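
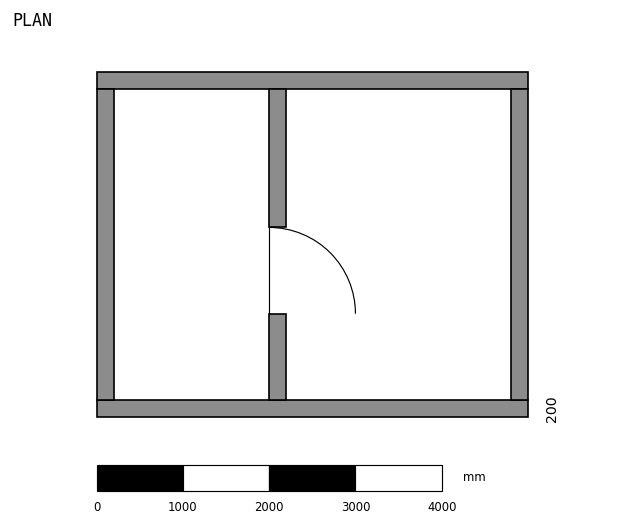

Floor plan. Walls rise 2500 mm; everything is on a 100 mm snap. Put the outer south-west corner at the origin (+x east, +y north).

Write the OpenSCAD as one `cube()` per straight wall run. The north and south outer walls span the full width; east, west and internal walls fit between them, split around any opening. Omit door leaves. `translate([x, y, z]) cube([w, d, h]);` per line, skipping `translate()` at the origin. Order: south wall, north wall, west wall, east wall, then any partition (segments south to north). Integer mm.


cube([5000, 200, 2500]);
translate([0, 3800, 0]) cube([5000, 200, 2500]);
translate([0, 200, 0]) cube([200, 3600, 2500]);
translate([4800, 200, 0]) cube([200, 3600, 2500]);
translate([2000, 200, 0]) cube([200, 1000, 2500]);
translate([2000, 2200, 0]) cube([200, 1600, 2500]);


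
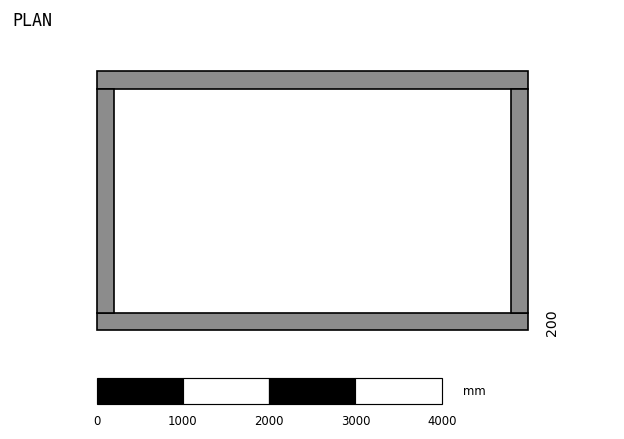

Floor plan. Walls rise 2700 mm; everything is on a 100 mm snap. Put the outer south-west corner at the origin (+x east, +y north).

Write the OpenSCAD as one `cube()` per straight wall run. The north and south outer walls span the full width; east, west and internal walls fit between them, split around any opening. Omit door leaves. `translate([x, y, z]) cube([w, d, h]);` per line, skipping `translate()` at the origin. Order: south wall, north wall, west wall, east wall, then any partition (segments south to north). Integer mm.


cube([5000, 200, 2700]);
translate([0, 2800, 0]) cube([5000, 200, 2700]);
translate([0, 200, 0]) cube([200, 2600, 2700]);
translate([4800, 200, 0]) cube([200, 2600, 2700]);


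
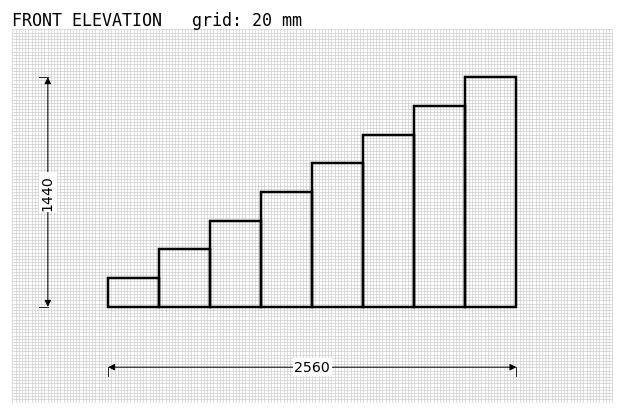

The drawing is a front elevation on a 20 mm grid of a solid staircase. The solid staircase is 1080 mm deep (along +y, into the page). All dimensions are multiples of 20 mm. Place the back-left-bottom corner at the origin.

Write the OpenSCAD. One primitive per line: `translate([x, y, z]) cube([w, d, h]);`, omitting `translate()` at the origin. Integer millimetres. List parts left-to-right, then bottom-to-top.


cube([320, 1080, 180]);
translate([320, 0, 0]) cube([320, 1080, 360]);
translate([640, 0, 0]) cube([320, 1080, 540]);
translate([960, 0, 0]) cube([320, 1080, 720]);
translate([1280, 0, 0]) cube([320, 1080, 900]);
translate([1600, 0, 0]) cube([320, 1080, 1080]);
translate([1920, 0, 0]) cube([320, 1080, 1260]);
translate([2240, 0, 0]) cube([320, 1080, 1440]);


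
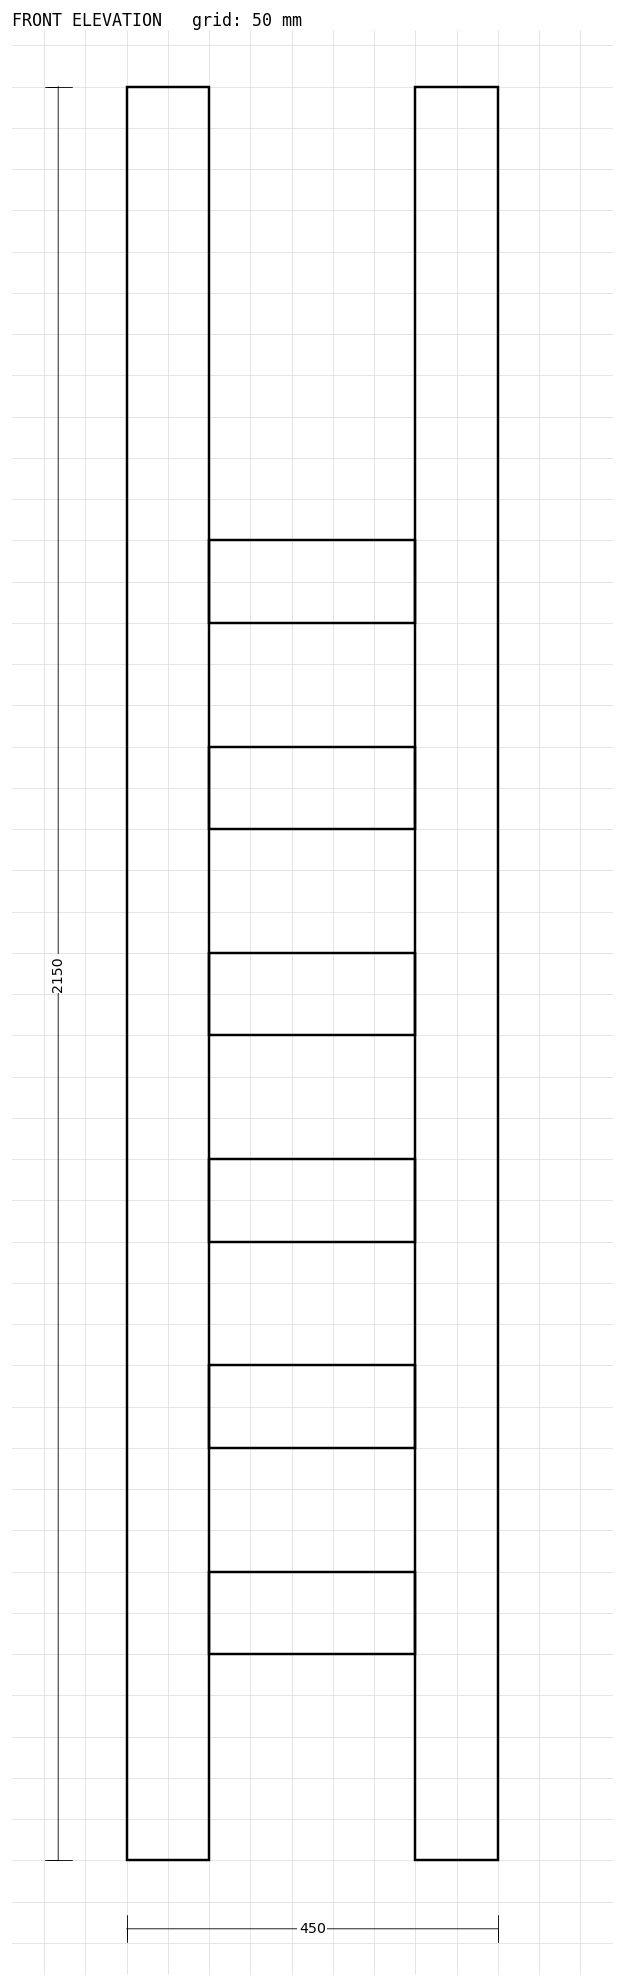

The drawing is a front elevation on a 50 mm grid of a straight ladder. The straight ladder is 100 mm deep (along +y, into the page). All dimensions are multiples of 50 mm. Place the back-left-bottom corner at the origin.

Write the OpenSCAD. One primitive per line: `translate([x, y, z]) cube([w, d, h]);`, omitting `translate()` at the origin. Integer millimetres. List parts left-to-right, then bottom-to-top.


cube([100, 100, 2150]);
translate([100, 0, 250]) cube([250, 100, 100]);
translate([100, 0, 500]) cube([250, 100, 100]);
translate([100, 0, 750]) cube([250, 100, 100]);
translate([100, 0, 1000]) cube([250, 100, 100]);
translate([100, 0, 1250]) cube([250, 100, 100]);
translate([100, 0, 1500]) cube([250, 100, 100]);
translate([350, 0, 0]) cube([100, 100, 2150]);


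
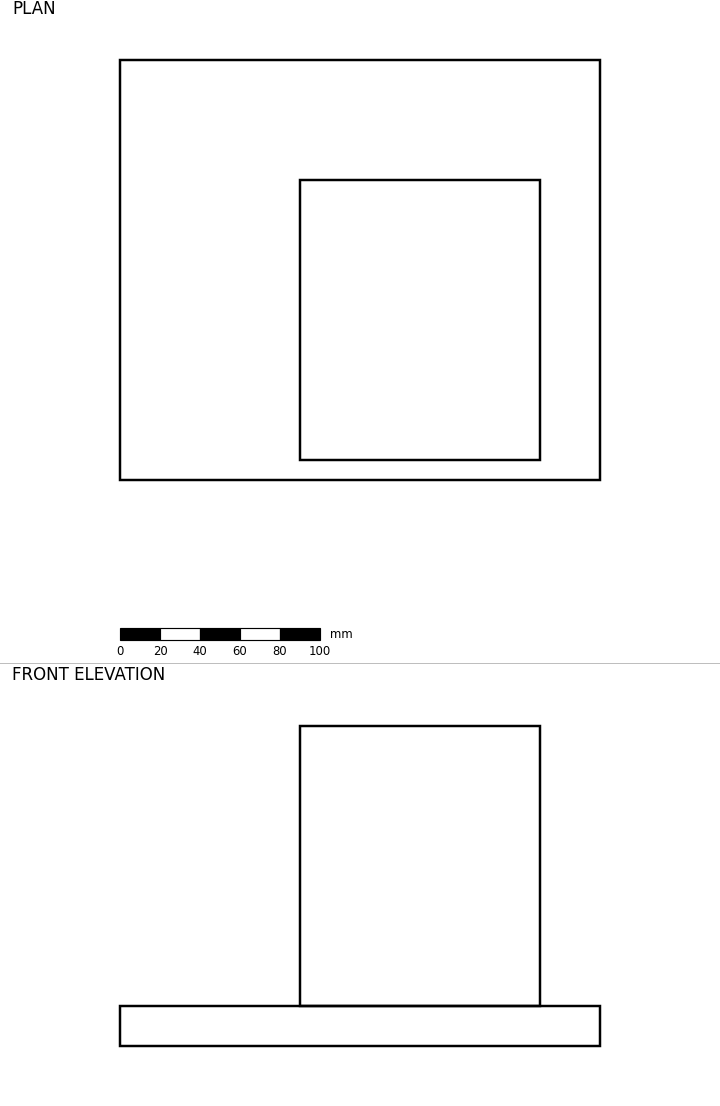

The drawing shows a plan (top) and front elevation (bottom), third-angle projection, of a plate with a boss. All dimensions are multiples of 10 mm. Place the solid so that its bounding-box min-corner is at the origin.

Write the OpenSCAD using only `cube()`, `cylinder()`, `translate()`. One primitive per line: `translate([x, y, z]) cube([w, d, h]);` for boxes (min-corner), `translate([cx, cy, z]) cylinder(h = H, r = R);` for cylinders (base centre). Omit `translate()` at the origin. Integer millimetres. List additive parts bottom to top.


cube([240, 210, 20]);
translate([90, 10, 20]) cube([120, 140, 140]);


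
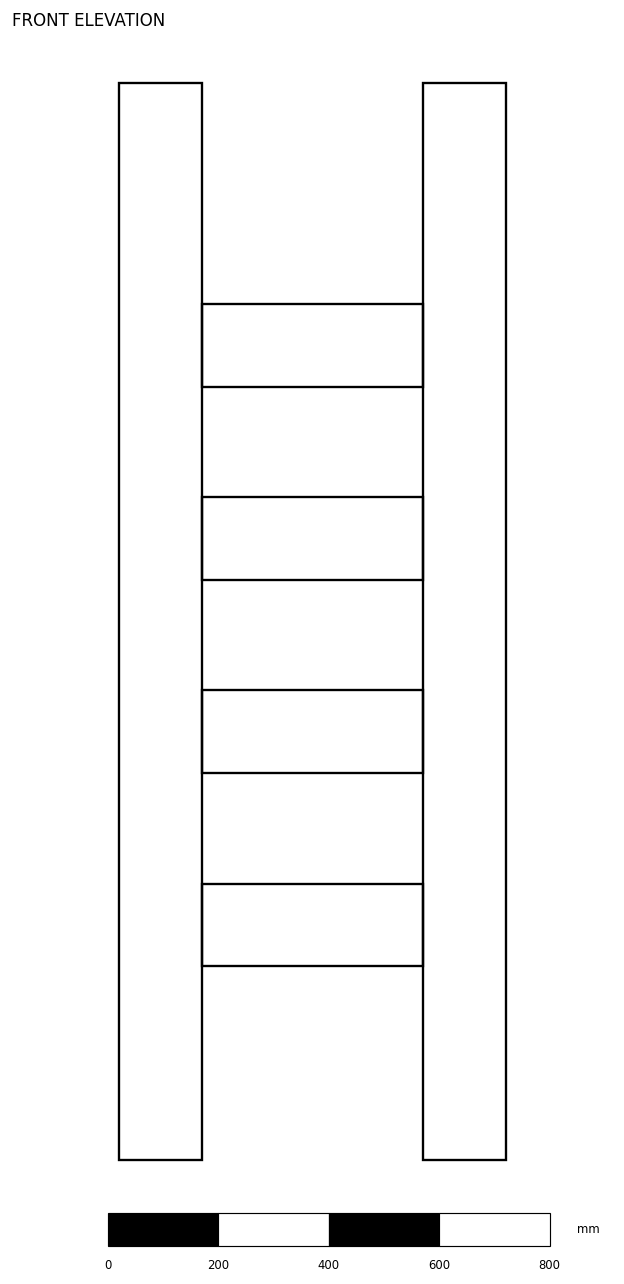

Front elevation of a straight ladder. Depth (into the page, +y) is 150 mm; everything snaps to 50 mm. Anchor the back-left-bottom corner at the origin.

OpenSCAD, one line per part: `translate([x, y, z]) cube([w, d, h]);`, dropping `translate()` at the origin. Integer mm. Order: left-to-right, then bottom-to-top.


cube([150, 150, 1950]);
translate([150, 0, 350]) cube([400, 150, 150]);
translate([150, 0, 700]) cube([400, 150, 150]);
translate([150, 0, 1050]) cube([400, 150, 150]);
translate([150, 0, 1400]) cube([400, 150, 150]);
translate([550, 0, 0]) cube([150, 150, 1950]);


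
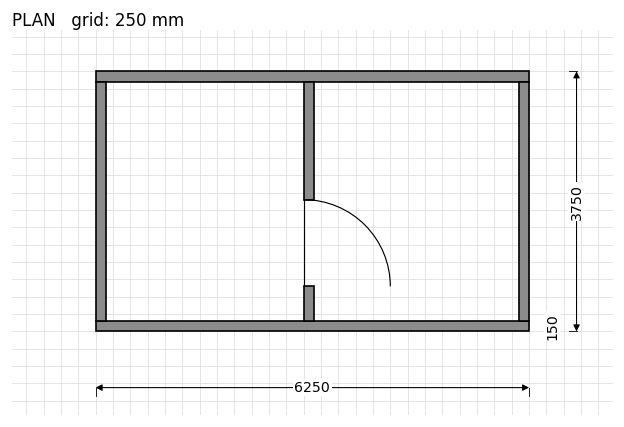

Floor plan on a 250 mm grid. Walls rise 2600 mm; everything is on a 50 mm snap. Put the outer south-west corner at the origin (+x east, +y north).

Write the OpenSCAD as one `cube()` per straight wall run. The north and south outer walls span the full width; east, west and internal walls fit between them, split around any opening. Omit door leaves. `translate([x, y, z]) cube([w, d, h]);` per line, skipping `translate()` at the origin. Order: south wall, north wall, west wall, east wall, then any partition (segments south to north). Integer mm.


cube([6250, 150, 2600]);
translate([0, 3600, 0]) cube([6250, 150, 2600]);
translate([0, 150, 0]) cube([150, 3450, 2600]);
translate([6100, 150, 0]) cube([150, 3450, 2600]);
translate([3000, 150, 0]) cube([150, 500, 2600]);
translate([3000, 1900, 0]) cube([150, 1700, 2600]);


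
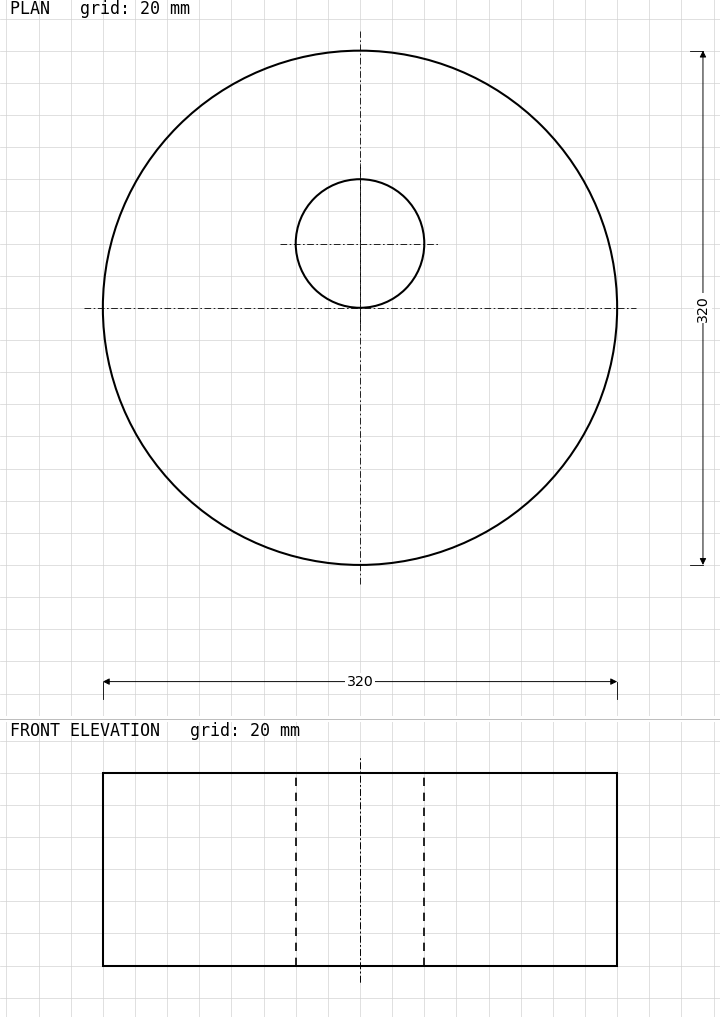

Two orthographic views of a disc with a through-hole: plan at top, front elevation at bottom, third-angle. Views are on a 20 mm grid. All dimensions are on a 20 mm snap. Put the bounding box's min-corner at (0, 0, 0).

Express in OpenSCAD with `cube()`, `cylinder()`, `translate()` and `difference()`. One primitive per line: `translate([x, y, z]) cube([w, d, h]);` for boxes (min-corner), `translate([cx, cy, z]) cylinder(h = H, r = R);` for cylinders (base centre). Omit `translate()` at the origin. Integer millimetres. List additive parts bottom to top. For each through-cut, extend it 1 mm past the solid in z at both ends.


difference() {
  translate([160, 160, 0]) cylinder(h = 120, r = 160);
  translate([160, 200, -1]) cylinder(h = 122, r = 40);
}


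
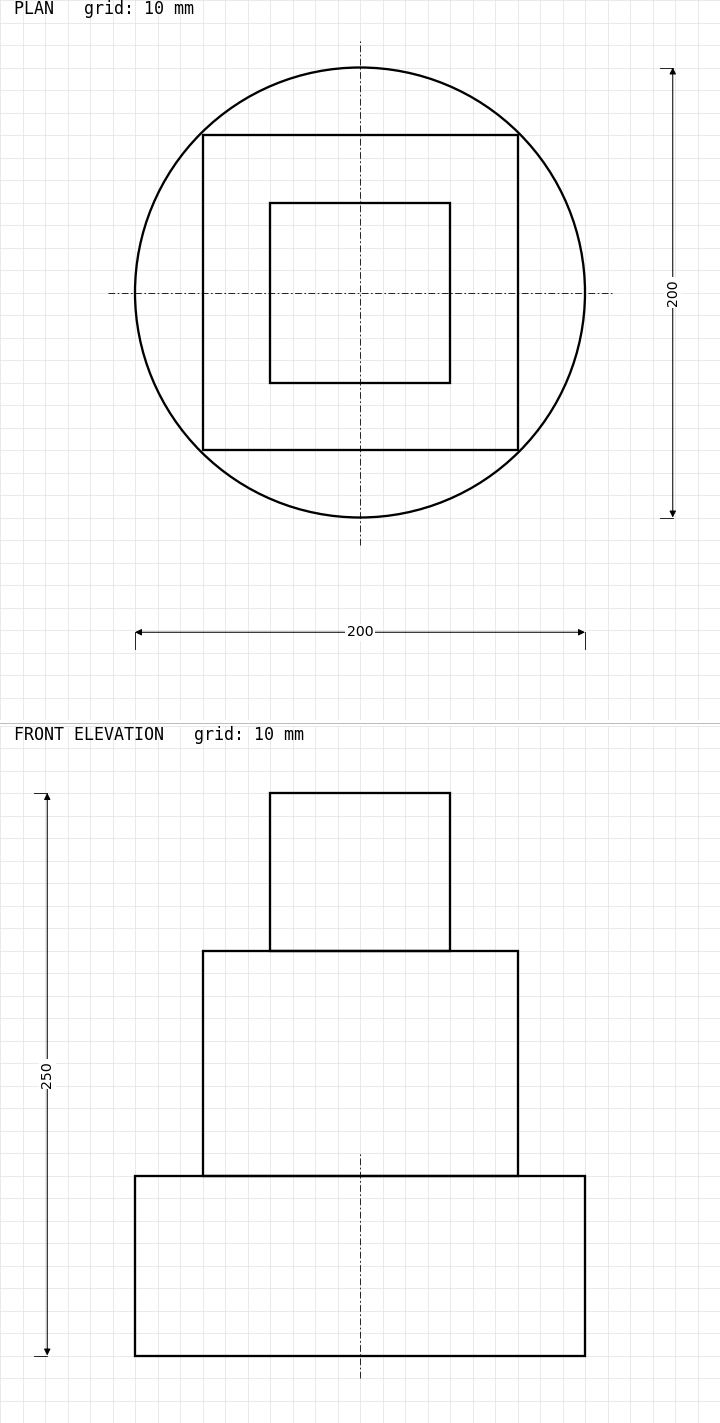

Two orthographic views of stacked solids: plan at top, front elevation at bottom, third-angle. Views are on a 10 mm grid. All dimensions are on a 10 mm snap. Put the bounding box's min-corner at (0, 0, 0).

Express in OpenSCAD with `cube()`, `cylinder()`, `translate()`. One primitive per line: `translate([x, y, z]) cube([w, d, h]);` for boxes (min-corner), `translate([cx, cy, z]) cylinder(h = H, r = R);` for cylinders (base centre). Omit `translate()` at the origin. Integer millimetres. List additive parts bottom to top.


translate([100, 100, 0]) cylinder(h = 80, r = 100);
translate([30, 30, 80]) cube([140, 140, 100]);
translate([60, 60, 180]) cube([80, 80, 70]);


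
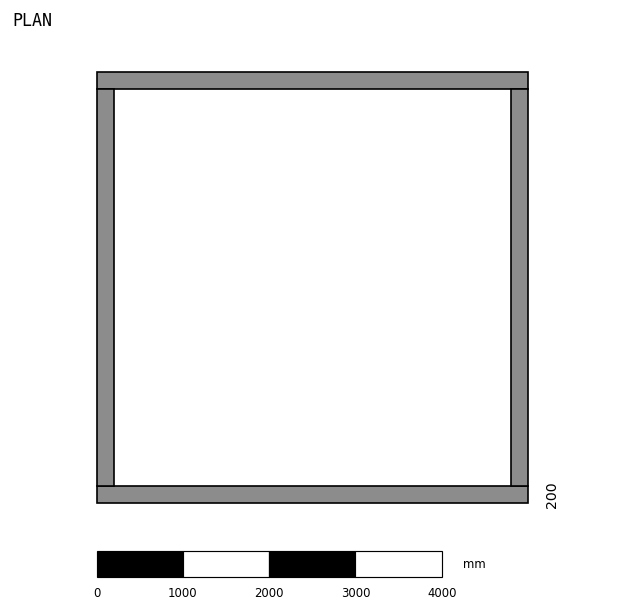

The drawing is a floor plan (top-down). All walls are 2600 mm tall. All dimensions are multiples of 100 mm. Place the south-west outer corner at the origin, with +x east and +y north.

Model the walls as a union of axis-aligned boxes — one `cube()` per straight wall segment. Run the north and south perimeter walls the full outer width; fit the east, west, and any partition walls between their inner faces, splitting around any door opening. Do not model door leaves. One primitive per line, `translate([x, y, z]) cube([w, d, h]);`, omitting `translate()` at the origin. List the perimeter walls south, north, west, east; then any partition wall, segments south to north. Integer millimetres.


cube([5000, 200, 2600]);
translate([0, 4800, 0]) cube([5000, 200, 2600]);
translate([0, 200, 0]) cube([200, 4600, 2600]);
translate([4800, 200, 0]) cube([200, 4600, 2600]);


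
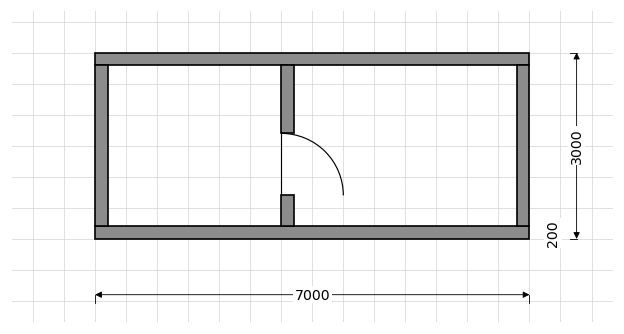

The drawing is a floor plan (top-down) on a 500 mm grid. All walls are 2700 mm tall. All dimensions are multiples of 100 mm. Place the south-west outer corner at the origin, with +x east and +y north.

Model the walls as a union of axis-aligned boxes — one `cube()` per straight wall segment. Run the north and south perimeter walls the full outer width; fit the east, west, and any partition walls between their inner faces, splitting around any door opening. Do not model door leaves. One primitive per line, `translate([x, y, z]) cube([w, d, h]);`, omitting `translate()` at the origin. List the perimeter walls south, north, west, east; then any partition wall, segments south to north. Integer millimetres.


cube([7000, 200, 2700]);
translate([0, 2800, 0]) cube([7000, 200, 2700]);
translate([0, 200, 0]) cube([200, 2600, 2700]);
translate([6800, 200, 0]) cube([200, 2600, 2700]);
translate([3000, 200, 0]) cube([200, 500, 2700]);
translate([3000, 1700, 0]) cube([200, 1100, 2700]);


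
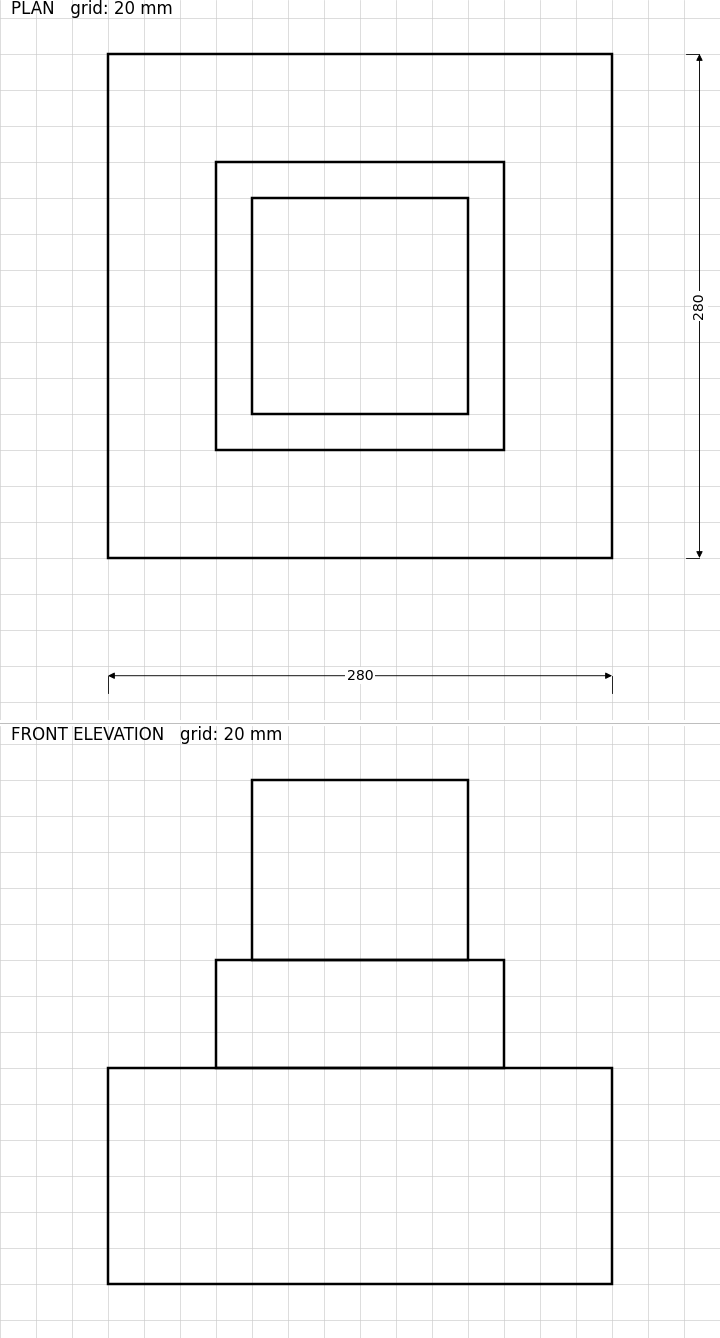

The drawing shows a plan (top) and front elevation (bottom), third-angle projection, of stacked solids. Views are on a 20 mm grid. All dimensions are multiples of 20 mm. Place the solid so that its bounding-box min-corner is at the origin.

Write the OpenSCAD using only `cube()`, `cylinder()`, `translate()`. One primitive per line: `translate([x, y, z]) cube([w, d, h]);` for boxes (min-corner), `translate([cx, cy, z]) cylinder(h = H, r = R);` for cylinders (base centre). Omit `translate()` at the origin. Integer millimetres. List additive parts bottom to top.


cube([280, 280, 120]);
translate([60, 60, 120]) cube([160, 160, 60]);
translate([80, 80, 180]) cube([120, 120, 100]);


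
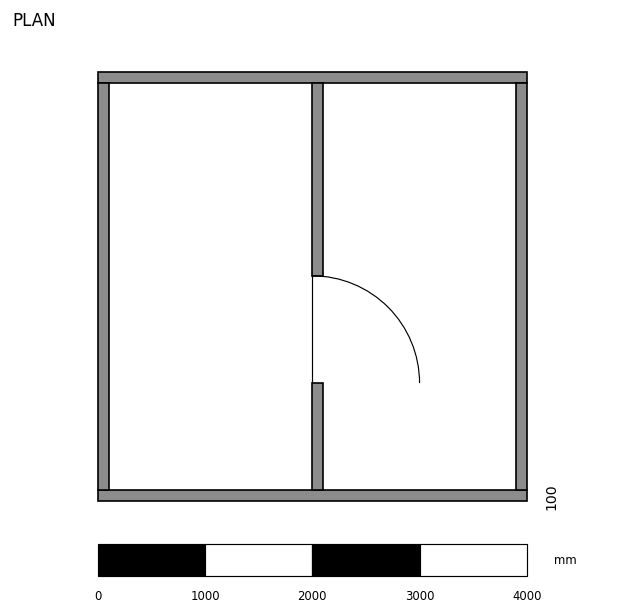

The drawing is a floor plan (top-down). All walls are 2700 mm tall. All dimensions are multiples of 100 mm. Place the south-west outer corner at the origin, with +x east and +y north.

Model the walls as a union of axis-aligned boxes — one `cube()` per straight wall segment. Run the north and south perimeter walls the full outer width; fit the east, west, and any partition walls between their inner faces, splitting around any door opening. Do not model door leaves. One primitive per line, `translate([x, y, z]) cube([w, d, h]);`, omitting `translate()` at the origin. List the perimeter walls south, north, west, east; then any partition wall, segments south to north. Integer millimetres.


cube([4000, 100, 2700]);
translate([0, 3900, 0]) cube([4000, 100, 2700]);
translate([0, 100, 0]) cube([100, 3800, 2700]);
translate([3900, 100, 0]) cube([100, 3800, 2700]);
translate([2000, 100, 0]) cube([100, 1000, 2700]);
translate([2000, 2100, 0]) cube([100, 1800, 2700]);


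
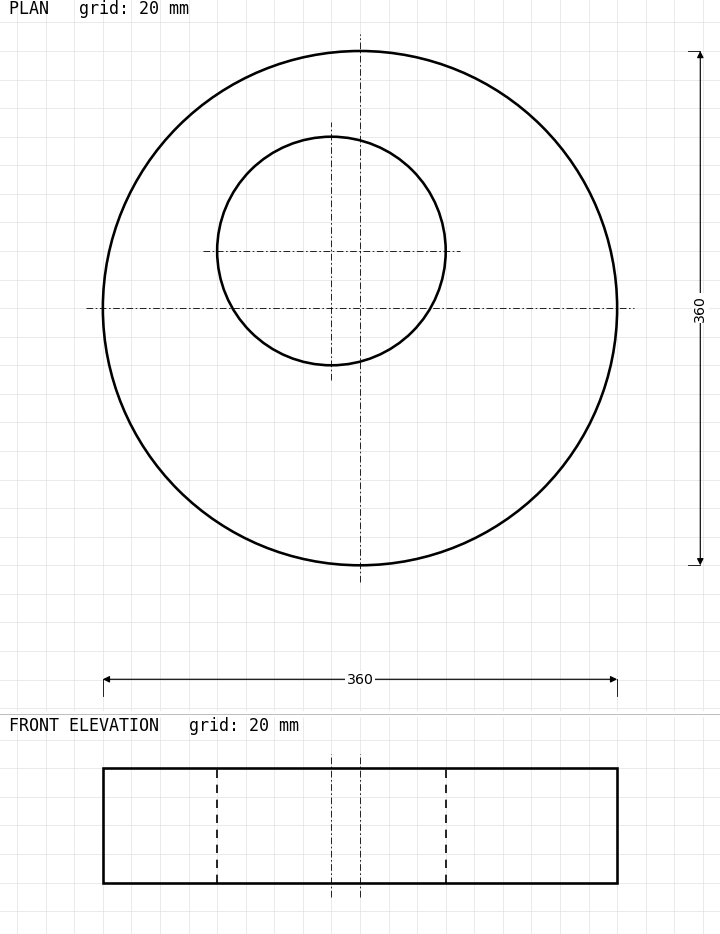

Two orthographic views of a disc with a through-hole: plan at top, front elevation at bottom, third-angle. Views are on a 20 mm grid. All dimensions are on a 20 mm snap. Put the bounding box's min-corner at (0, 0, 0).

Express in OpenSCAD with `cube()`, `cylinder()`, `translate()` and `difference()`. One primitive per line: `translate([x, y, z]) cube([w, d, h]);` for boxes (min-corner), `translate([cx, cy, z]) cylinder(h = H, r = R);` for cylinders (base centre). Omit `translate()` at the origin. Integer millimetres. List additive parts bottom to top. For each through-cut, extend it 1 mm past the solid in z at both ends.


difference() {
  translate([180, 180, 0]) cylinder(h = 80, r = 180);
  translate([160, 220, -1]) cylinder(h = 82, r = 80);
}


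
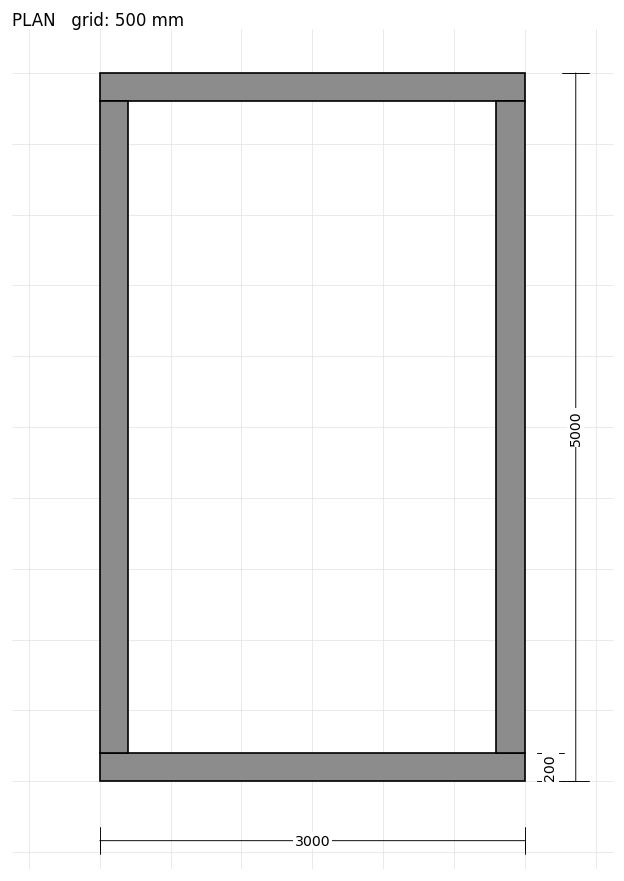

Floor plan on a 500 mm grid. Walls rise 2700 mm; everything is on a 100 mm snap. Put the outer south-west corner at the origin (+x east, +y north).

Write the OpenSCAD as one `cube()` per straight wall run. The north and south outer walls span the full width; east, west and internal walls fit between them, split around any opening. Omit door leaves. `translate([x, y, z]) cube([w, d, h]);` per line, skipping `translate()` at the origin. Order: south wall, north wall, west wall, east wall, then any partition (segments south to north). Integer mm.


cube([3000, 200, 2700]);
translate([0, 4800, 0]) cube([3000, 200, 2700]);
translate([0, 200, 0]) cube([200, 4600, 2700]);
translate([2800, 200, 0]) cube([200, 4600, 2700]);


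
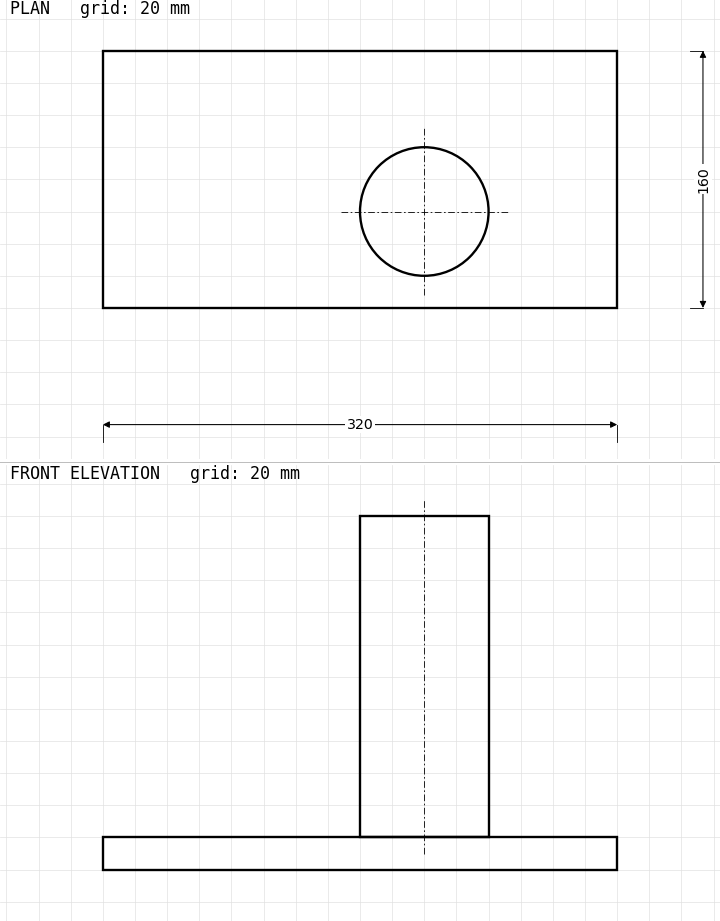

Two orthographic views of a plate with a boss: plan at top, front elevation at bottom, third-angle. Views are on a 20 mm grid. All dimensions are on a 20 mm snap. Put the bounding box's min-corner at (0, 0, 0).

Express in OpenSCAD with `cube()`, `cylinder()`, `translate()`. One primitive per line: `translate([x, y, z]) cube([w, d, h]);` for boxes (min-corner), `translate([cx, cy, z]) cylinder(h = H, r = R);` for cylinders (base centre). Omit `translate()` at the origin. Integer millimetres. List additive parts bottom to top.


cube([320, 160, 20]);
translate([200, 60, 20]) cylinder(h = 200, r = 40);


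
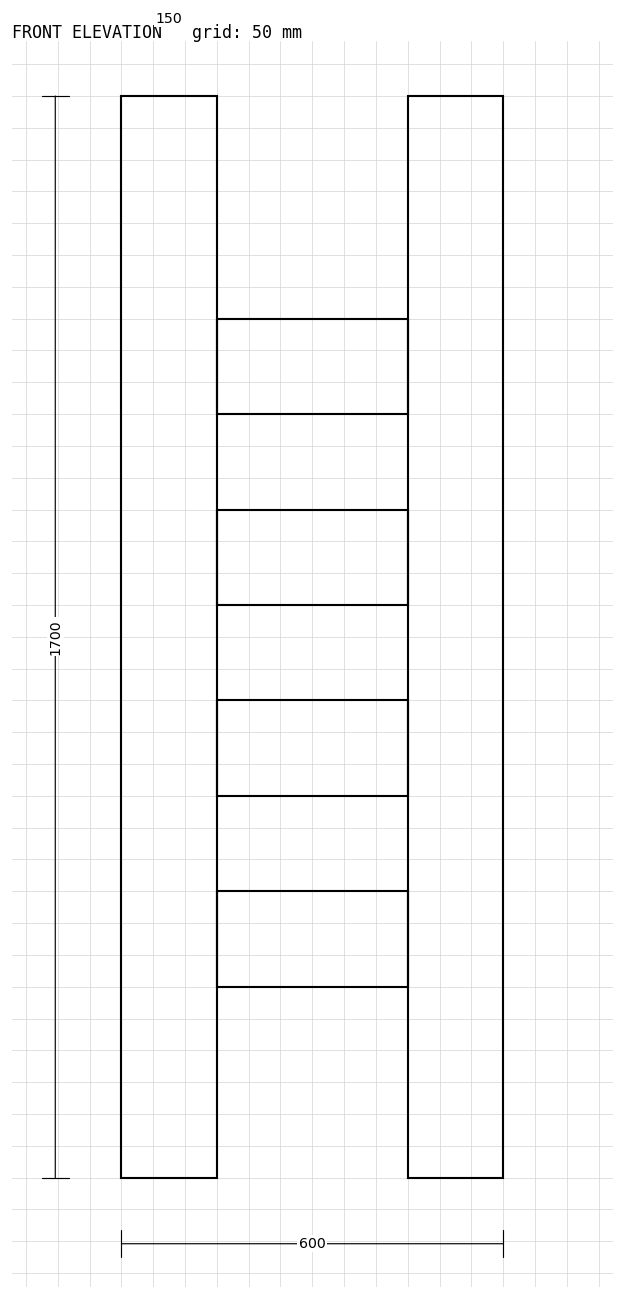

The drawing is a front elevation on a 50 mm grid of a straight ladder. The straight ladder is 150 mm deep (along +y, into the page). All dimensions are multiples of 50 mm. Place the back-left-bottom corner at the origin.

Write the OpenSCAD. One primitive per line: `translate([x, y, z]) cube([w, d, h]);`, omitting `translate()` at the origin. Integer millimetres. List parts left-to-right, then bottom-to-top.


cube([150, 150, 1700]);
translate([150, 0, 300]) cube([300, 150, 150]);
translate([150, 0, 600]) cube([300, 150, 150]);
translate([150, 0, 900]) cube([300, 150, 150]);
translate([150, 0, 1200]) cube([300, 150, 150]);
translate([450, 0, 0]) cube([150, 150, 1700]);


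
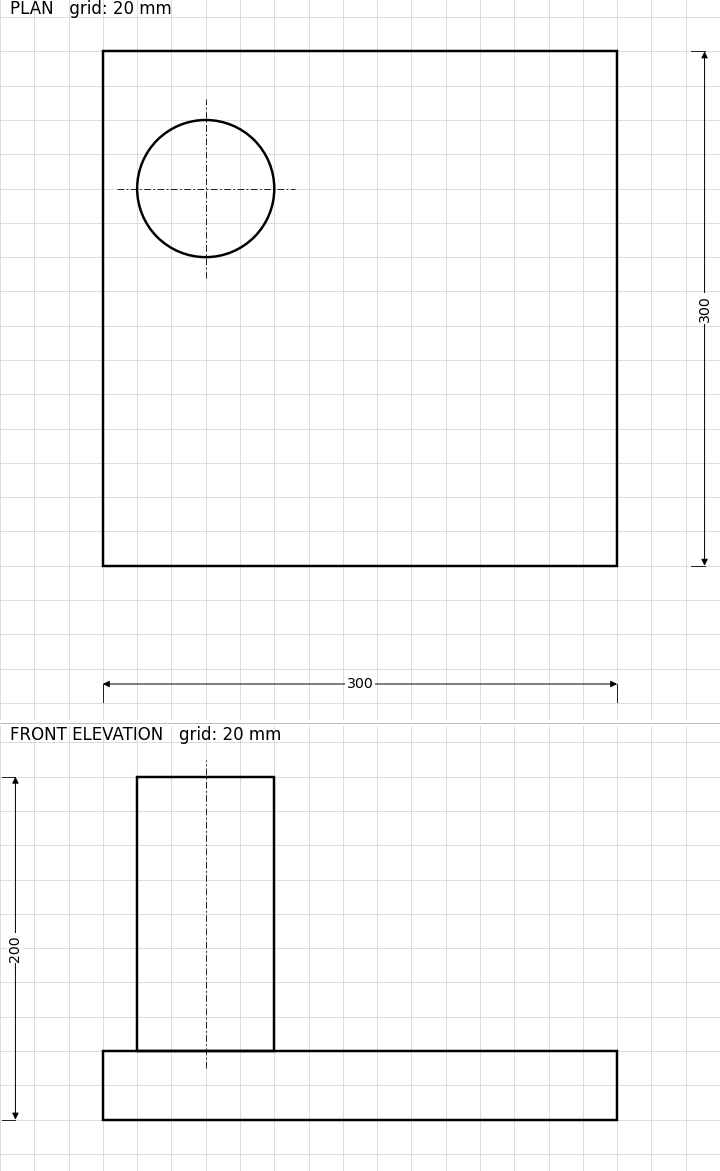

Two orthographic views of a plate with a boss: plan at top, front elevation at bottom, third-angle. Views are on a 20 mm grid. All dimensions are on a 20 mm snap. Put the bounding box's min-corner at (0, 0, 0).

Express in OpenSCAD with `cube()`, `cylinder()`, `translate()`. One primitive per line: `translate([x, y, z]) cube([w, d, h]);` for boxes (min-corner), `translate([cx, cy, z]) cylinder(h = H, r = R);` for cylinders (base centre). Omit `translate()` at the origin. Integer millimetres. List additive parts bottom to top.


cube([300, 300, 40]);
translate([60, 220, 40]) cylinder(h = 160, r = 40);


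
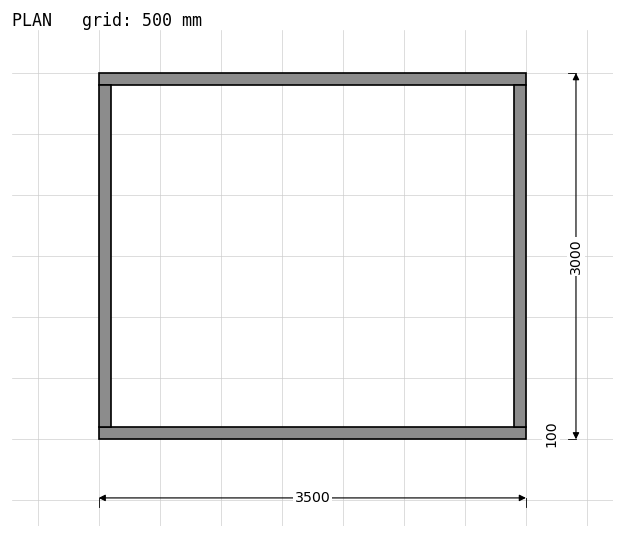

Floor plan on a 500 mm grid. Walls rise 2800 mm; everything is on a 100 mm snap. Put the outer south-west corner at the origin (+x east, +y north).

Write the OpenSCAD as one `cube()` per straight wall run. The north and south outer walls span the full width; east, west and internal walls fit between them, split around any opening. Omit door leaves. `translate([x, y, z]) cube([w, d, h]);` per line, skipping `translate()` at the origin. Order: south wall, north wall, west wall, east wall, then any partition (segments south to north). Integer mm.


cube([3500, 100, 2800]);
translate([0, 2900, 0]) cube([3500, 100, 2800]);
translate([0, 100, 0]) cube([100, 2800, 2800]);
translate([3400, 100, 0]) cube([100, 2800, 2800]);


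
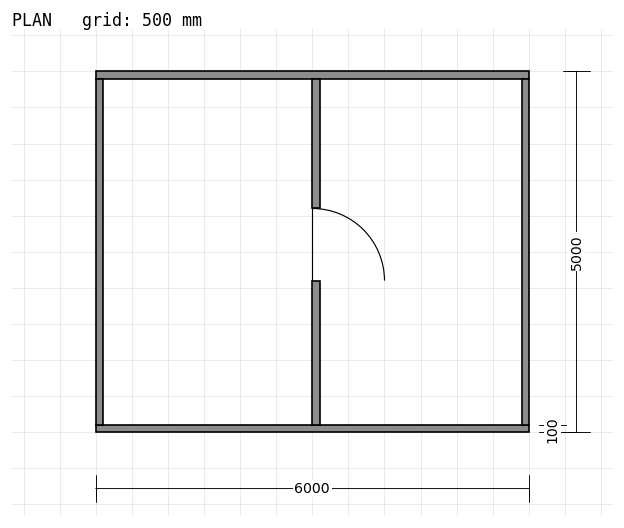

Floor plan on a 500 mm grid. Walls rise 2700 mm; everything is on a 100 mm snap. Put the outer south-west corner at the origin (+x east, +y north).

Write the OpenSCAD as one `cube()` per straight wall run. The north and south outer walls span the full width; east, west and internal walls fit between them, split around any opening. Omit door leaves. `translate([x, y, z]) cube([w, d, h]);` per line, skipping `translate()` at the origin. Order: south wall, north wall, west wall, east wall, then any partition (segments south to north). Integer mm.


cube([6000, 100, 2700]);
translate([0, 4900, 0]) cube([6000, 100, 2700]);
translate([0, 100, 0]) cube([100, 4800, 2700]);
translate([5900, 100, 0]) cube([100, 4800, 2700]);
translate([3000, 100, 0]) cube([100, 2000, 2700]);
translate([3000, 3100, 0]) cube([100, 1800, 2700]);


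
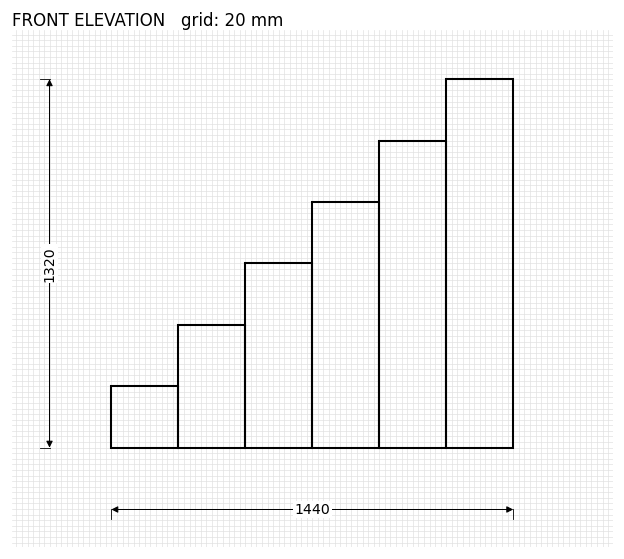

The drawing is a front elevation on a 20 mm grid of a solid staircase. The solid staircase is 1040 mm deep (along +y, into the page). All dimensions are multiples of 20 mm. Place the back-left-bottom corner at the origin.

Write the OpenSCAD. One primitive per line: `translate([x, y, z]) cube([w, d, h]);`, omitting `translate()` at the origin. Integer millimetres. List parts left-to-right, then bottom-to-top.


cube([240, 1040, 220]);
translate([240, 0, 0]) cube([240, 1040, 440]);
translate([480, 0, 0]) cube([240, 1040, 660]);
translate([720, 0, 0]) cube([240, 1040, 880]);
translate([960, 0, 0]) cube([240, 1040, 1100]);
translate([1200, 0, 0]) cube([240, 1040, 1320]);


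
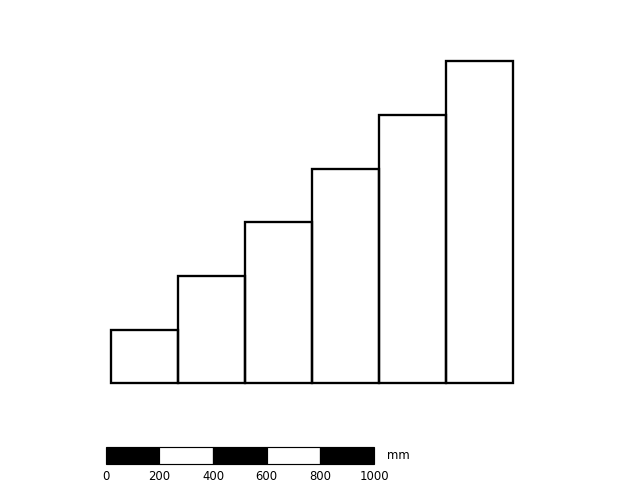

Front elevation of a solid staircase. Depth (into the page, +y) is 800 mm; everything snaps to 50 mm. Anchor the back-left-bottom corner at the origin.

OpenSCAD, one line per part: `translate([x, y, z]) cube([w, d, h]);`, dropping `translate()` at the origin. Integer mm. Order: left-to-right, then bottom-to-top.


cube([250, 800, 200]);
translate([250, 0, 0]) cube([250, 800, 400]);
translate([500, 0, 0]) cube([250, 800, 600]);
translate([750, 0, 0]) cube([250, 800, 800]);
translate([1000, 0, 0]) cube([250, 800, 1000]);
translate([1250, 0, 0]) cube([250, 800, 1200]);


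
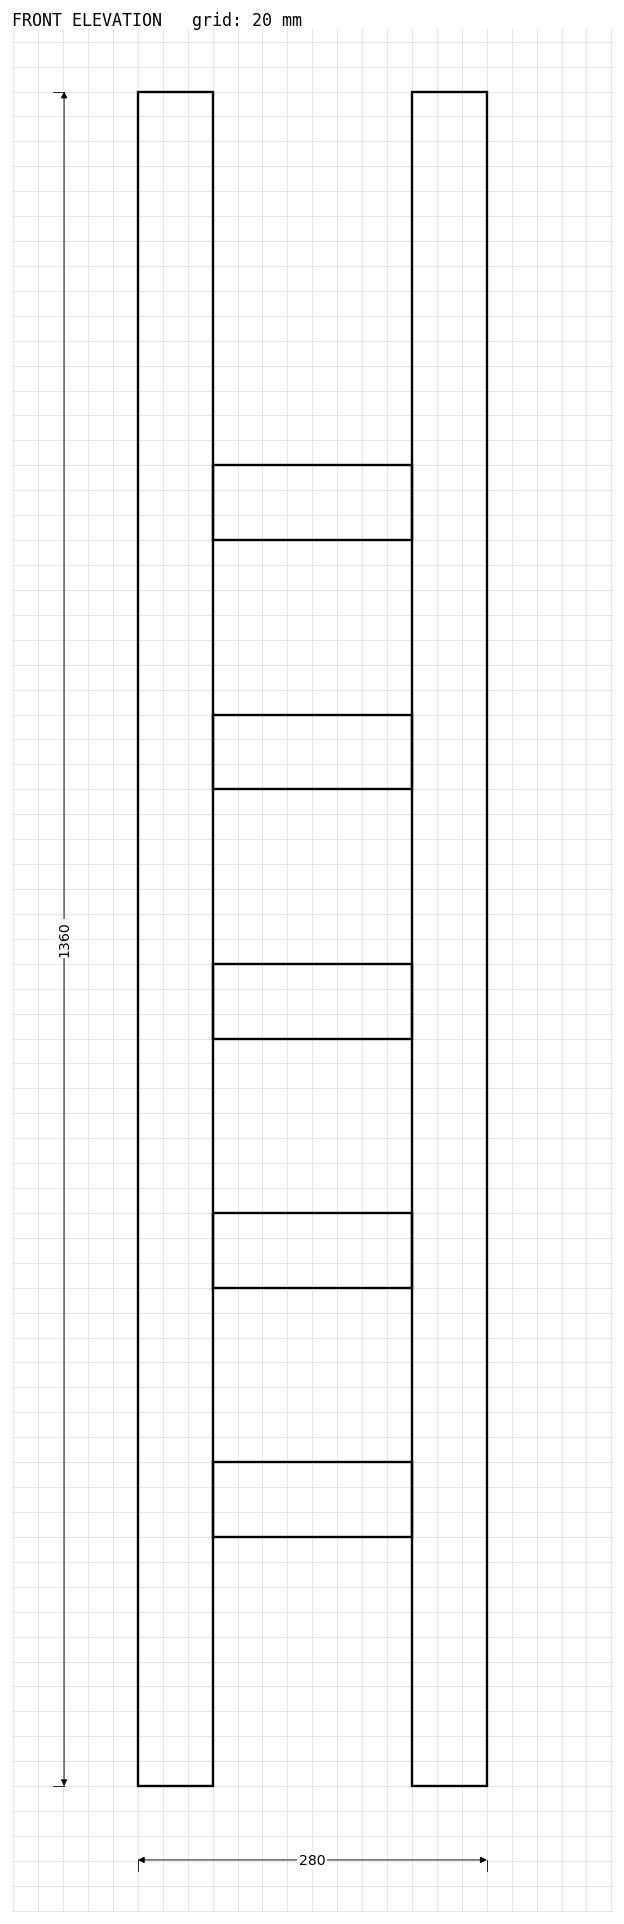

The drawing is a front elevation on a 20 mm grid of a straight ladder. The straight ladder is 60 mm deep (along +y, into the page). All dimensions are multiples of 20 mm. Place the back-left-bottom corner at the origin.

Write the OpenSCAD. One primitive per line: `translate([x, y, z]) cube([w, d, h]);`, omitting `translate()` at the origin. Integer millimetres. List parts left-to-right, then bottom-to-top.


cube([60, 60, 1360]);
translate([60, 0, 200]) cube([160, 60, 60]);
translate([60, 0, 400]) cube([160, 60, 60]);
translate([60, 0, 600]) cube([160, 60, 60]);
translate([60, 0, 800]) cube([160, 60, 60]);
translate([60, 0, 1000]) cube([160, 60, 60]);
translate([220, 0, 0]) cube([60, 60, 1360]);


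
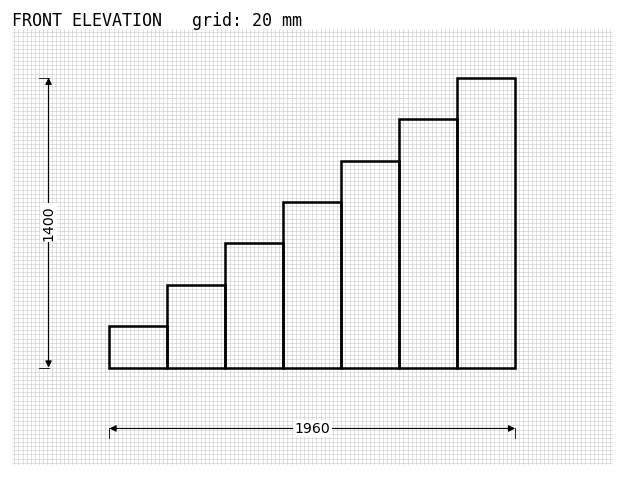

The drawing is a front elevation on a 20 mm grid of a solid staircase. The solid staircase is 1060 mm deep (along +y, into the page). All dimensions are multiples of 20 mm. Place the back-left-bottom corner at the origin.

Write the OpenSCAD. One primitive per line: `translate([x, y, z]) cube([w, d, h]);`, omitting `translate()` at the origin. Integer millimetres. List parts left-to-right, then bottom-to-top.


cube([280, 1060, 200]);
translate([280, 0, 0]) cube([280, 1060, 400]);
translate([560, 0, 0]) cube([280, 1060, 600]);
translate([840, 0, 0]) cube([280, 1060, 800]);
translate([1120, 0, 0]) cube([280, 1060, 1000]);
translate([1400, 0, 0]) cube([280, 1060, 1200]);
translate([1680, 0, 0]) cube([280, 1060, 1400]);


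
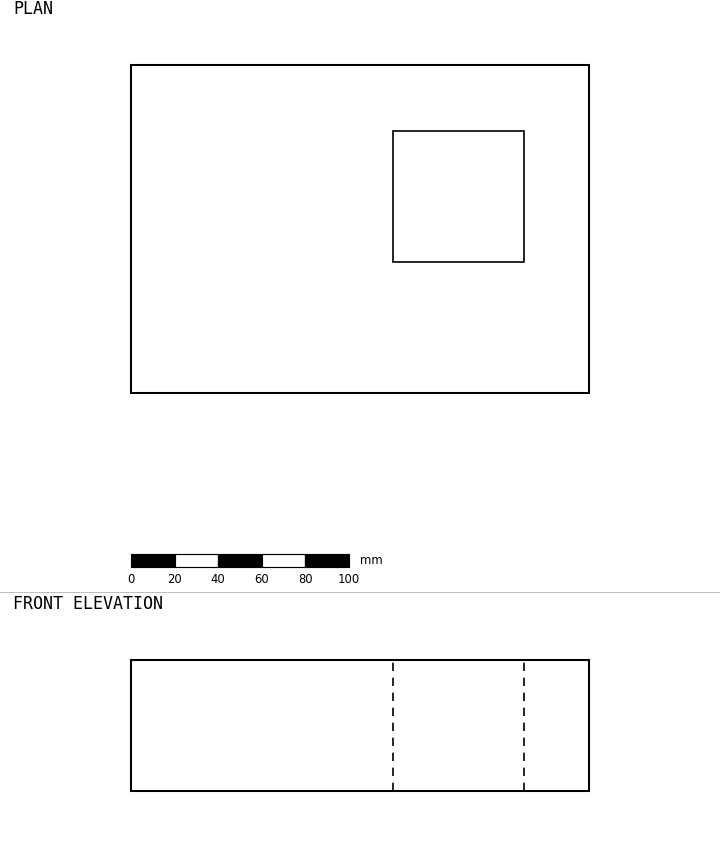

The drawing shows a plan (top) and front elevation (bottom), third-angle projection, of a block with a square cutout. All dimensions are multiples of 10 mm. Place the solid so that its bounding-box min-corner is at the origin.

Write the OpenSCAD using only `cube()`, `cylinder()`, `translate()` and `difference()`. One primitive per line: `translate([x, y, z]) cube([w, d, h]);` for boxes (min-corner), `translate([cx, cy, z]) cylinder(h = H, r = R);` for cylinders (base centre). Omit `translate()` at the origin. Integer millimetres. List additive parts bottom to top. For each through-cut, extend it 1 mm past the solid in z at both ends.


difference() {
  cube([210, 150, 60]);
  translate([120, 60, -1]) cube([60, 60, 62]);
}


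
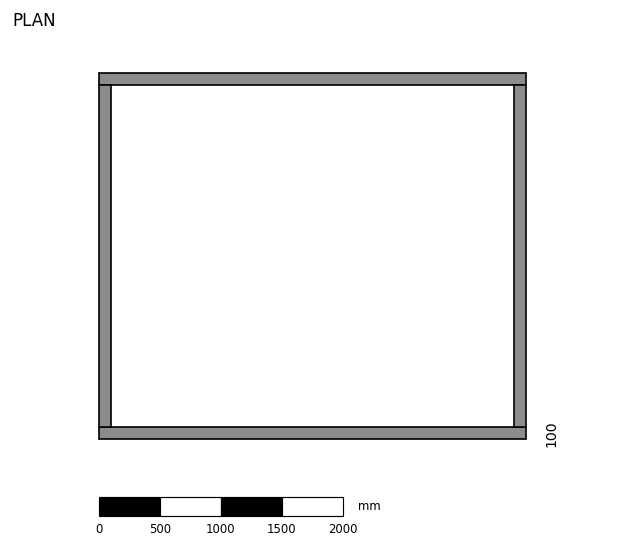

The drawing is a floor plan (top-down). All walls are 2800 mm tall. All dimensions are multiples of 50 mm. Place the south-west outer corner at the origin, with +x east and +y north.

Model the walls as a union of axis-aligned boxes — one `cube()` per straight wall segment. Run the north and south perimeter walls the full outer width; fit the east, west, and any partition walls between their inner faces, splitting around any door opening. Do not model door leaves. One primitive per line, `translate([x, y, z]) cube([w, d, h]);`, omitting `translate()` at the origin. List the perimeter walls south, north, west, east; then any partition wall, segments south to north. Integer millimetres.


cube([3500, 100, 2800]);
translate([0, 2900, 0]) cube([3500, 100, 2800]);
translate([0, 100, 0]) cube([100, 2800, 2800]);
translate([3400, 100, 0]) cube([100, 2800, 2800]);


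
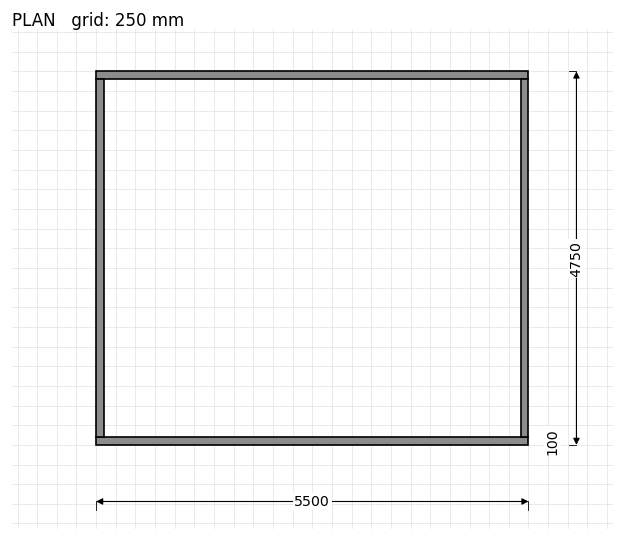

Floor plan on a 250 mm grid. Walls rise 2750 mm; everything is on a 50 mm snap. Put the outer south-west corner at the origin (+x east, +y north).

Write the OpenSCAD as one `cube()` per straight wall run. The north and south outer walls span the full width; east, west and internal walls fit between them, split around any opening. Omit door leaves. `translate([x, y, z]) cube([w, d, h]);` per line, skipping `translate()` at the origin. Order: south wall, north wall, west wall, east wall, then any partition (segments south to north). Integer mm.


cube([5500, 100, 2750]);
translate([0, 4650, 0]) cube([5500, 100, 2750]);
translate([0, 100, 0]) cube([100, 4550, 2750]);
translate([5400, 100, 0]) cube([100, 4550, 2750]);


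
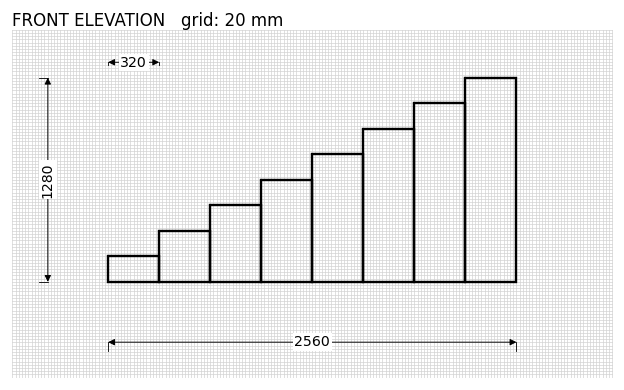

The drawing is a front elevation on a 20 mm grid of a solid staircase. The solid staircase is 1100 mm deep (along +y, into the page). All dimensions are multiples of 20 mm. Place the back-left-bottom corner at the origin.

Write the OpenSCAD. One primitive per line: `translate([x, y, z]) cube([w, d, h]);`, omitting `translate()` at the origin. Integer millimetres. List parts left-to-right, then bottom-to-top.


cube([320, 1100, 160]);
translate([320, 0, 0]) cube([320, 1100, 320]);
translate([640, 0, 0]) cube([320, 1100, 480]);
translate([960, 0, 0]) cube([320, 1100, 640]);
translate([1280, 0, 0]) cube([320, 1100, 800]);
translate([1600, 0, 0]) cube([320, 1100, 960]);
translate([1920, 0, 0]) cube([320, 1100, 1120]);
translate([2240, 0, 0]) cube([320, 1100, 1280]);


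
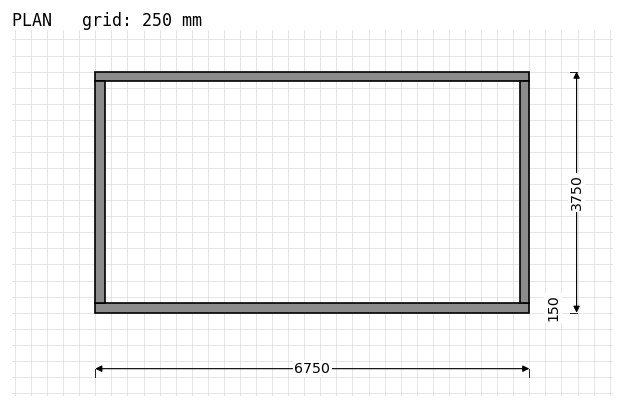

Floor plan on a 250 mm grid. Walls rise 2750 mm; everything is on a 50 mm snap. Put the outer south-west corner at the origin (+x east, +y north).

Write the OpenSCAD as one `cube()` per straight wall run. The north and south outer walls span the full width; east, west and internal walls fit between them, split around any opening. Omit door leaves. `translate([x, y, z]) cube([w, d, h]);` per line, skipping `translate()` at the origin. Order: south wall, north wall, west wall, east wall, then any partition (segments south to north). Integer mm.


cube([6750, 150, 2750]);
translate([0, 3600, 0]) cube([6750, 150, 2750]);
translate([0, 150, 0]) cube([150, 3450, 2750]);
translate([6600, 150, 0]) cube([150, 3450, 2750]);


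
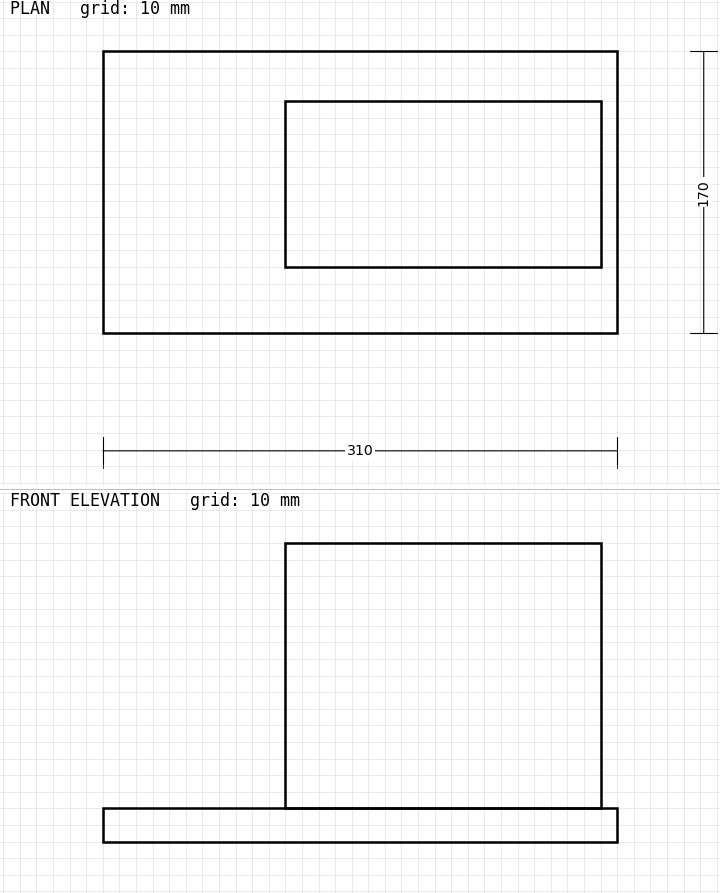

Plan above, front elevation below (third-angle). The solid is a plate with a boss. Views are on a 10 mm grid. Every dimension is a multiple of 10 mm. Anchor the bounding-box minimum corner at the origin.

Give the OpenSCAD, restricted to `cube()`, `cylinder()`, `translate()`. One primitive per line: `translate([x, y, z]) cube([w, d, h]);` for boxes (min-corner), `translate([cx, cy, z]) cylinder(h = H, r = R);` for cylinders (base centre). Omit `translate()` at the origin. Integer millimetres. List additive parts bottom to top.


cube([310, 170, 20]);
translate([110, 40, 20]) cube([190, 100, 160]);


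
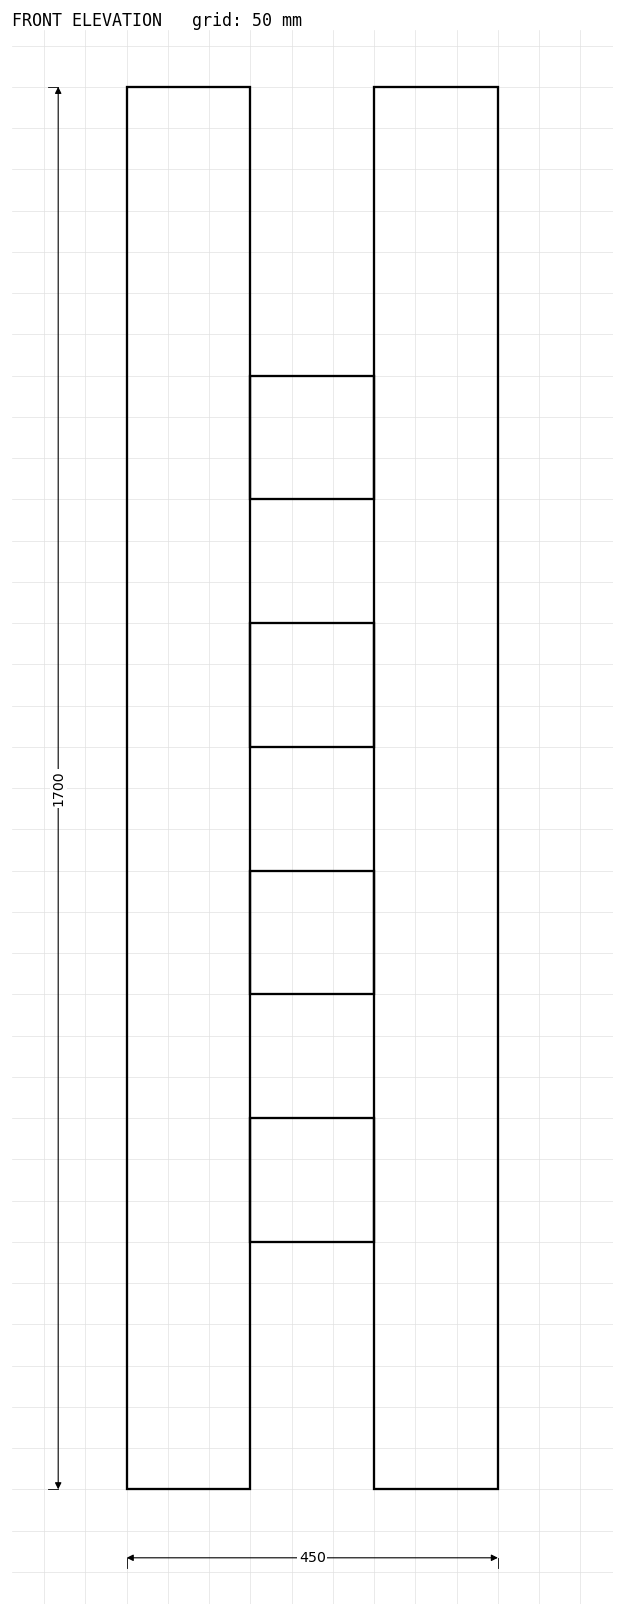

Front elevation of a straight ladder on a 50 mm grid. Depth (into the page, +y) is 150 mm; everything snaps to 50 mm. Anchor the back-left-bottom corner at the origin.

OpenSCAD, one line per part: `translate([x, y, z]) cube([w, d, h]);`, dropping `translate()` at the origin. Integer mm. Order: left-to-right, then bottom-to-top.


cube([150, 150, 1700]);
translate([150, 0, 300]) cube([150, 150, 150]);
translate([150, 0, 600]) cube([150, 150, 150]);
translate([150, 0, 900]) cube([150, 150, 150]);
translate([150, 0, 1200]) cube([150, 150, 150]);
translate([300, 0, 0]) cube([150, 150, 1700]);


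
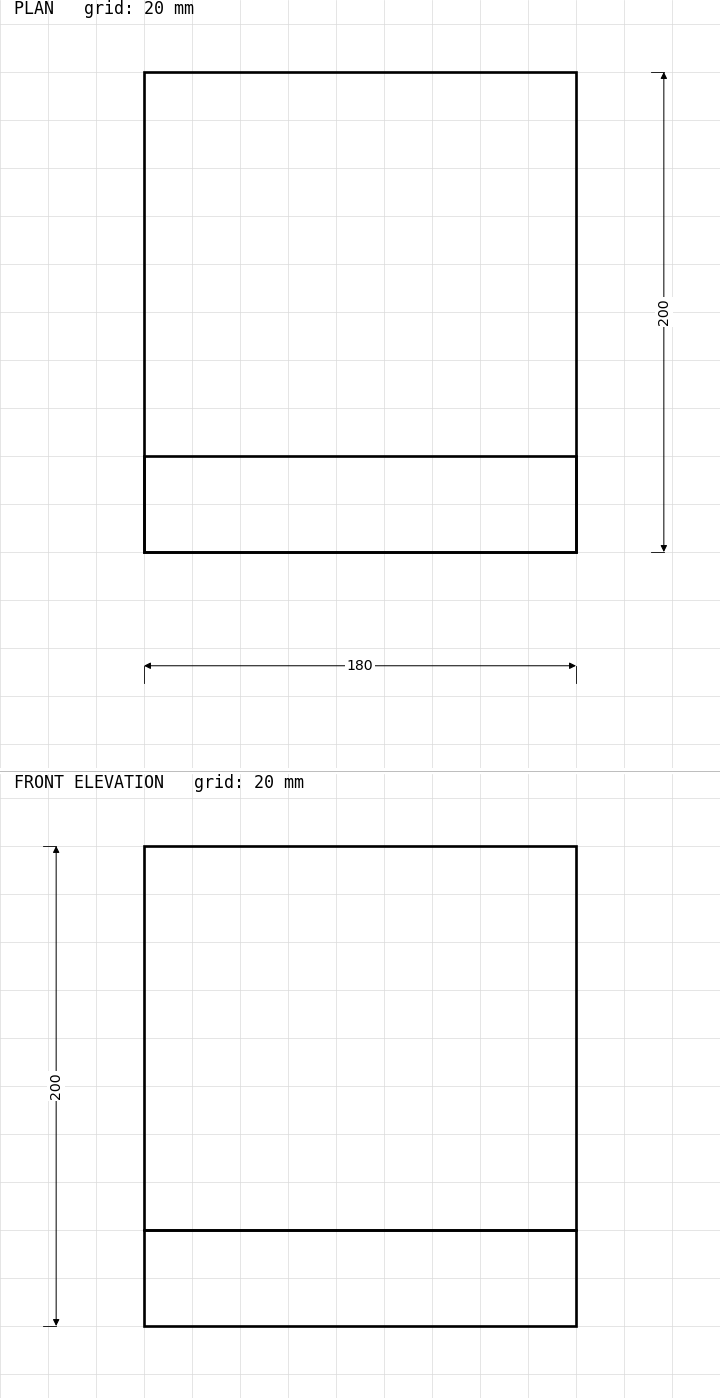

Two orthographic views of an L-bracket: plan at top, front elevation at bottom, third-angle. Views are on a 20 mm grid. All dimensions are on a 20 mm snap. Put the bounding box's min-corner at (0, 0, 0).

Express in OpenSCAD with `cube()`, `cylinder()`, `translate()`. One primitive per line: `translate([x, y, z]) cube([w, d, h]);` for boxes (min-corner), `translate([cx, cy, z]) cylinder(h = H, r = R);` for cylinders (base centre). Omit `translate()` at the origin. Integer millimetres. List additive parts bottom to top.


cube([180, 200, 40]);
translate([0, 0, 40]) cube([180, 40, 160]);


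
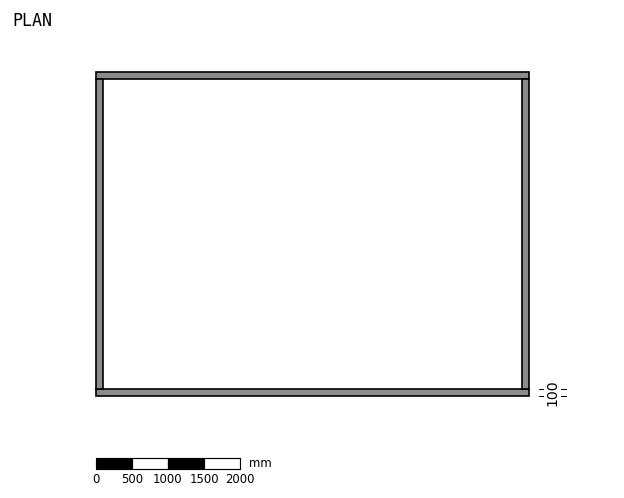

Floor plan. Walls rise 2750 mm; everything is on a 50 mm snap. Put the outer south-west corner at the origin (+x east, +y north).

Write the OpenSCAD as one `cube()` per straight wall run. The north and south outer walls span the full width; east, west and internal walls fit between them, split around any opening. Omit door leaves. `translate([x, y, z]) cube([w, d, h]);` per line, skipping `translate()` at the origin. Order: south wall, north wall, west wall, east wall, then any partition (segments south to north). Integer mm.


cube([6000, 100, 2750]);
translate([0, 4400, 0]) cube([6000, 100, 2750]);
translate([0, 100, 0]) cube([100, 4300, 2750]);
translate([5900, 100, 0]) cube([100, 4300, 2750]);


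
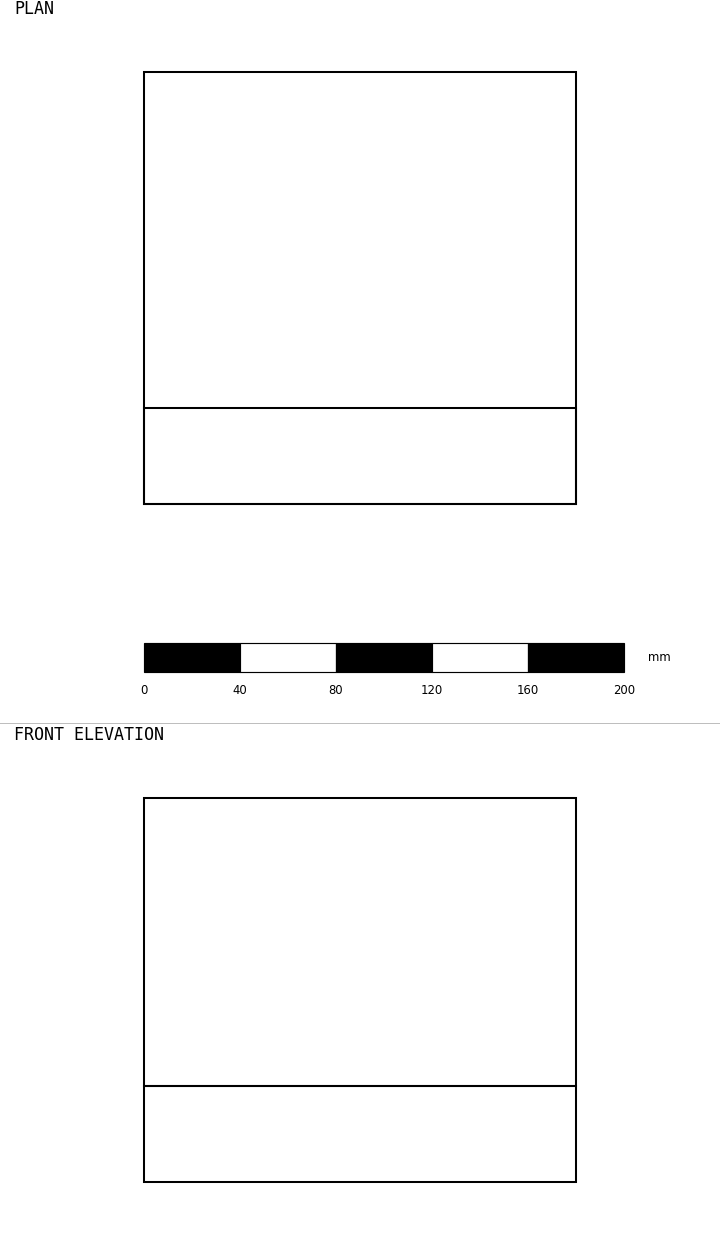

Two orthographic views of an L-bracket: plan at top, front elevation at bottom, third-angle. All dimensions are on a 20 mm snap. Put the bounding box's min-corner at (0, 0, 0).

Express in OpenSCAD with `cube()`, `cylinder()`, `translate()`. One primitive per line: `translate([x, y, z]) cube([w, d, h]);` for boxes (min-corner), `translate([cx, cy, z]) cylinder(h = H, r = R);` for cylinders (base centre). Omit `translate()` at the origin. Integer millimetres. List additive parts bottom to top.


cube([180, 180, 40]);
translate([0, 0, 40]) cube([180, 40, 120]);


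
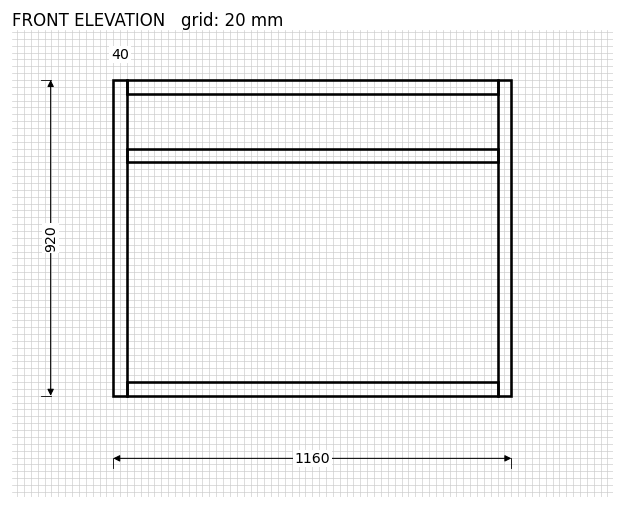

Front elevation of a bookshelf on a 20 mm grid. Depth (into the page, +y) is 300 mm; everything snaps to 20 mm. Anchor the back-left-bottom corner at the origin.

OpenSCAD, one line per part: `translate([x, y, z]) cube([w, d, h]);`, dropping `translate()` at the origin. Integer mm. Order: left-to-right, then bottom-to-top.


cube([40, 300, 920]);
translate([40, 0, 0]) cube([1080, 300, 40]);
translate([40, 0, 680]) cube([1080, 300, 40]);
translate([40, 0, 880]) cube([1080, 300, 40]);
translate([1120, 0, 0]) cube([40, 300, 920]);


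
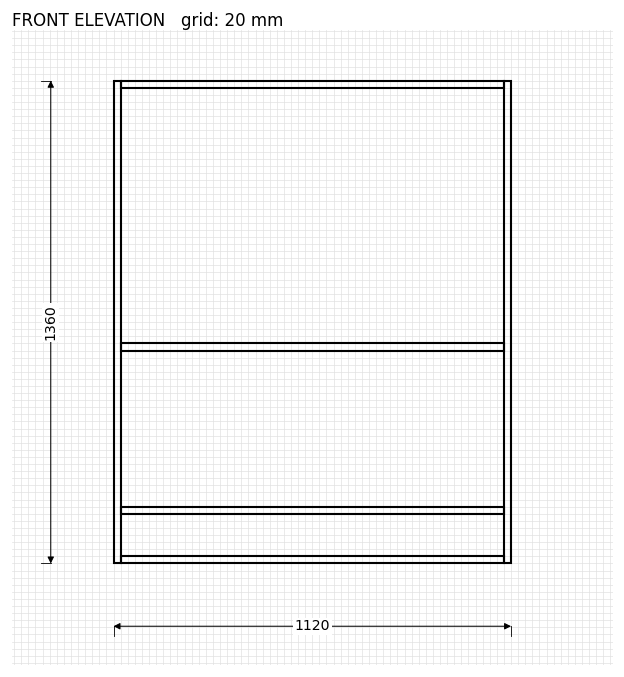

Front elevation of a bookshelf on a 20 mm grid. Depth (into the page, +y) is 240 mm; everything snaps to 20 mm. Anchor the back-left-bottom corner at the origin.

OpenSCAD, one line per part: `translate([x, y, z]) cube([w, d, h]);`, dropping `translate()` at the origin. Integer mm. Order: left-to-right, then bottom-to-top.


cube([20, 240, 1360]);
translate([20, 0, 0]) cube([1080, 240, 20]);
translate([20, 0, 140]) cube([1080, 240, 20]);
translate([20, 0, 600]) cube([1080, 240, 20]);
translate([20, 0, 1340]) cube([1080, 240, 20]);
translate([1100, 0, 0]) cube([20, 240, 1360]);


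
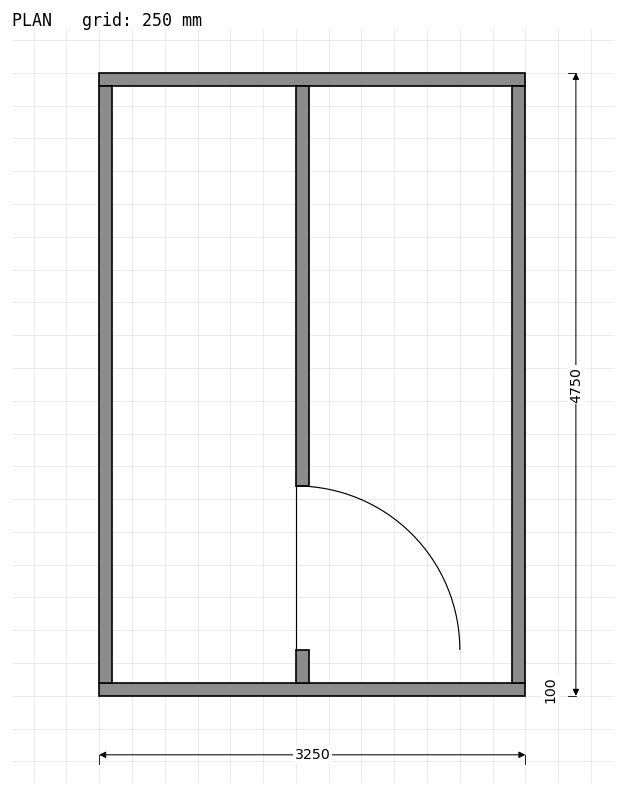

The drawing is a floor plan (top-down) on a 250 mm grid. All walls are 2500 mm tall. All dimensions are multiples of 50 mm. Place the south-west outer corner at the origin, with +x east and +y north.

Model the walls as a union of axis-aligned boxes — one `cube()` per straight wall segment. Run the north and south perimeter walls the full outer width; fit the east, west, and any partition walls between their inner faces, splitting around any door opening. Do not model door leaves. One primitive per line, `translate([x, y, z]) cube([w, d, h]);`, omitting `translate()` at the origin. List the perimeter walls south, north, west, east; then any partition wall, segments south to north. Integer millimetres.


cube([3250, 100, 2500]);
translate([0, 4650, 0]) cube([3250, 100, 2500]);
translate([0, 100, 0]) cube([100, 4550, 2500]);
translate([3150, 100, 0]) cube([100, 4550, 2500]);
translate([1500, 100, 0]) cube([100, 250, 2500]);
translate([1500, 1600, 0]) cube([100, 3050, 2500]);


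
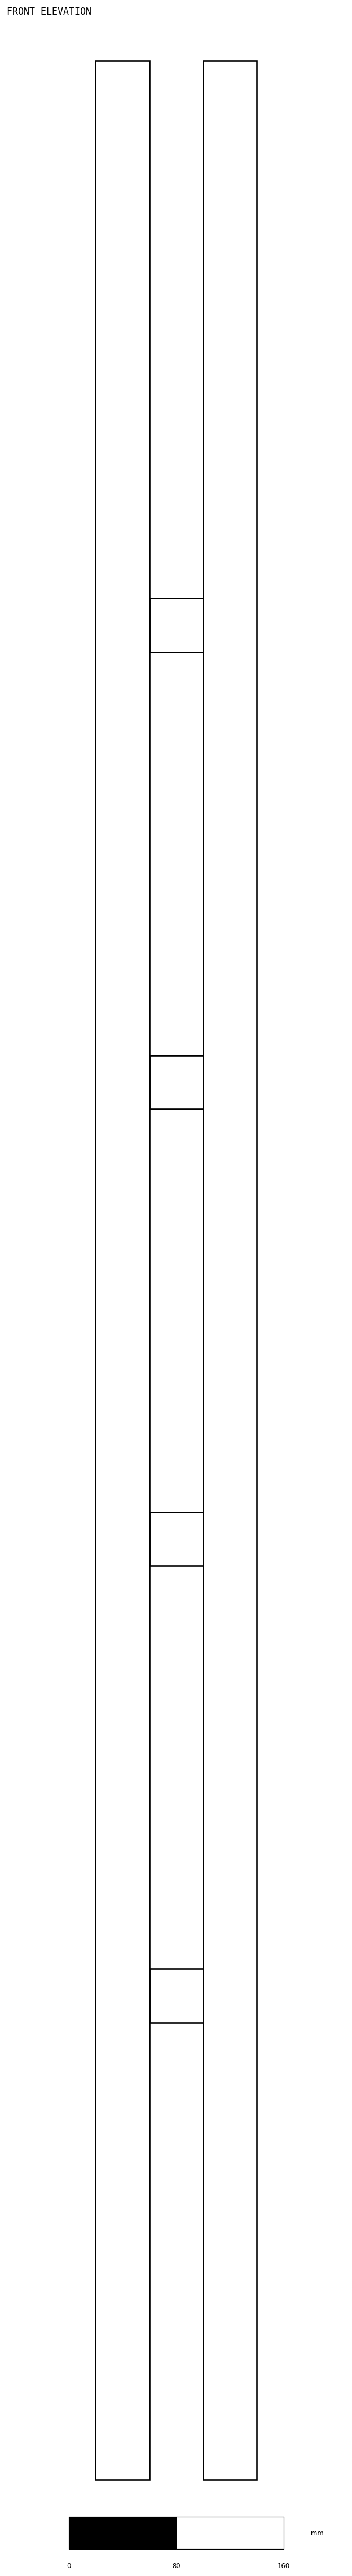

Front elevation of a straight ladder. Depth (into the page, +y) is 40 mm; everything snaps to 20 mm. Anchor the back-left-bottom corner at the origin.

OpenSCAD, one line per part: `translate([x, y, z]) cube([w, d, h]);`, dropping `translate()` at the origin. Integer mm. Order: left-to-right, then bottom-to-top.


cube([40, 40, 1800]);
translate([40, 0, 340]) cube([40, 40, 40]);
translate([40, 0, 680]) cube([40, 40, 40]);
translate([40, 0, 1020]) cube([40, 40, 40]);
translate([40, 0, 1360]) cube([40, 40, 40]);
translate([80, 0, 0]) cube([40, 40, 1800]);
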